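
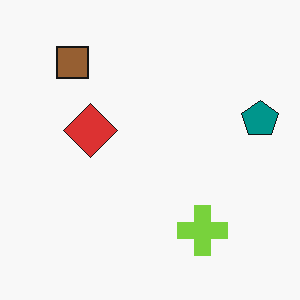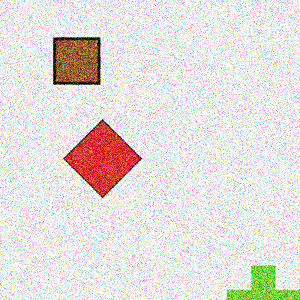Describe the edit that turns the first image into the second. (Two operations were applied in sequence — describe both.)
The image was cropped to a modestly smaller region and rescaled, then degraded with a thick layer of grain.

The visible shapes are larger and the field of view is narrower; shapes near the original edges may be partly or wholly outside the frame — a crop-and-rescale. Random speckle covers the whole image, including the flat background.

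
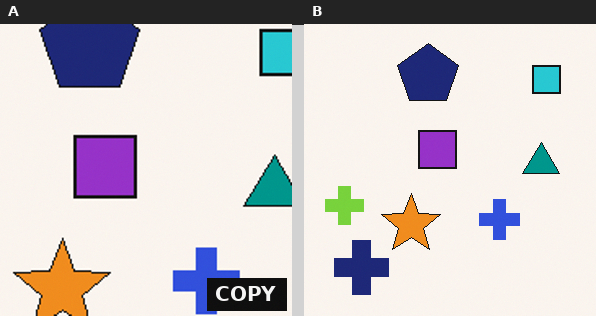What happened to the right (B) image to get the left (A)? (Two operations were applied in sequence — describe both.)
It was cropped tightly and scaled back up, then watermarked with the text "COPY" in the lower-right corner.

The visible shapes are larger and the field of view is narrower; shapes near the original edges may be partly or wholly outside the frame — a crop-and-rescale. A dark label reading "COPY" appears in the lower-right corner.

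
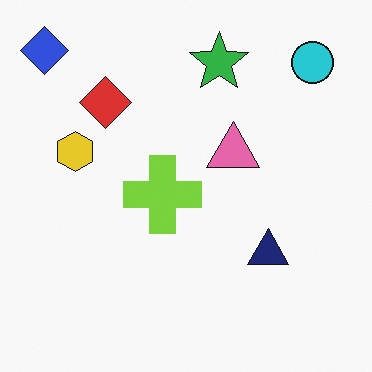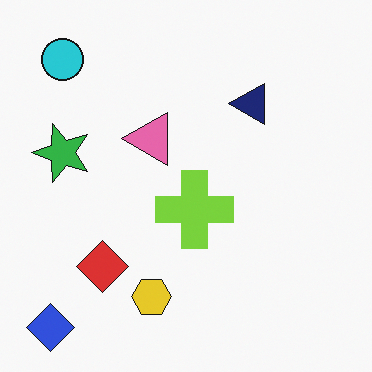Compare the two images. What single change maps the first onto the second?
It was rotated 90° counter-clockwise.

The blue diamond sits in the top-left of the first image and the bottom-left of the second — consistent with a whole-image 90° counter-clockwise rotation.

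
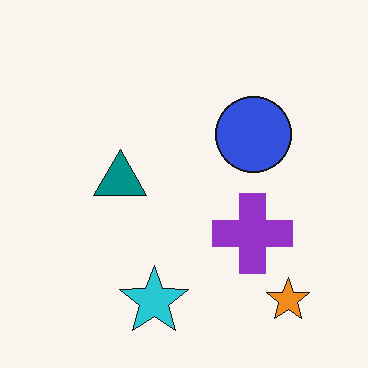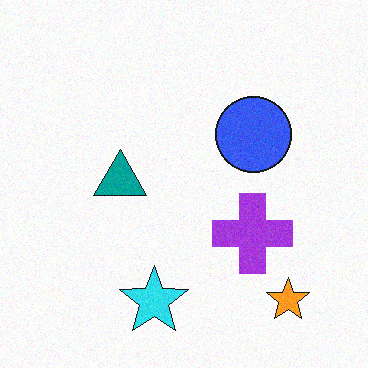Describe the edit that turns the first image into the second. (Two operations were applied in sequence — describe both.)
The second image is the first slightly brightened, then degraded with a light layer of grain.

Every pixel — background and shapes alike — is uniformly brightened. Random speckle covers the whole image, including the flat background.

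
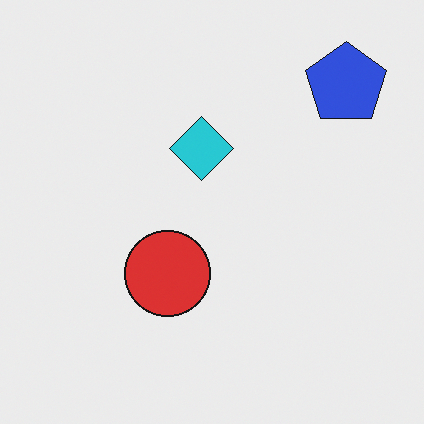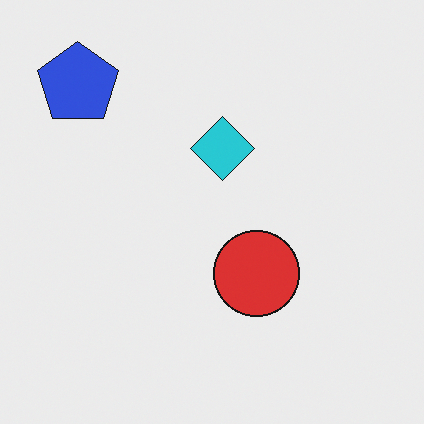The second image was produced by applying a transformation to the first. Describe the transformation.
The transformation is: flipped horizontally (left ↔ right).

The blue pentagon is in the top-right of the first image and the top-left of the second — shapes on opposite sides of the vertical midline have swapped in a mirror flip.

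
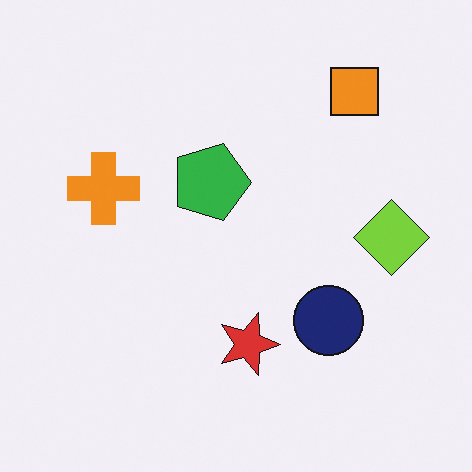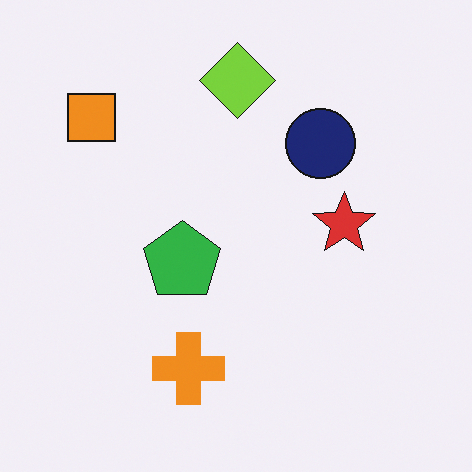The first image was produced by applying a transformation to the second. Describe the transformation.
It was rotated 90° clockwise.

The orange square sits in the top-left of the second image and the top-right of the first — consistent with a whole-image 90° clockwise rotation.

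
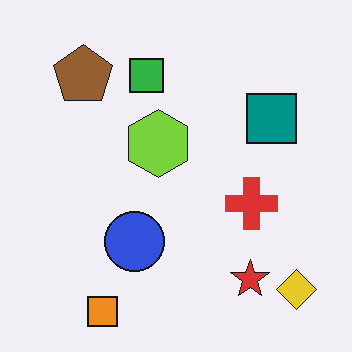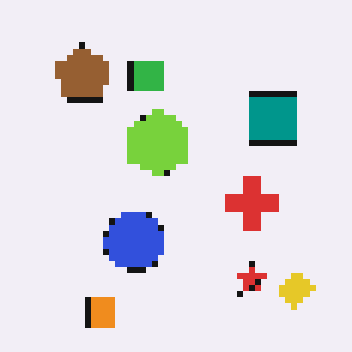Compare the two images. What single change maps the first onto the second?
The image was moderately pixelated.

Shapes are reduced to large square blocks; fine edges and outlines are lost — a downscale-then-upscale (mosaic) effect.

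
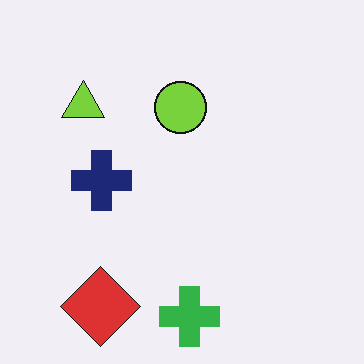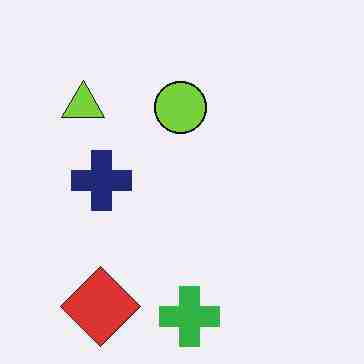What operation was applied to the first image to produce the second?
It was degraded with heavy JPEG compression.

Blocky 8×8 compression artifacts appear around shape edges and the flat background shows ringing — characteristic JPEG degradation.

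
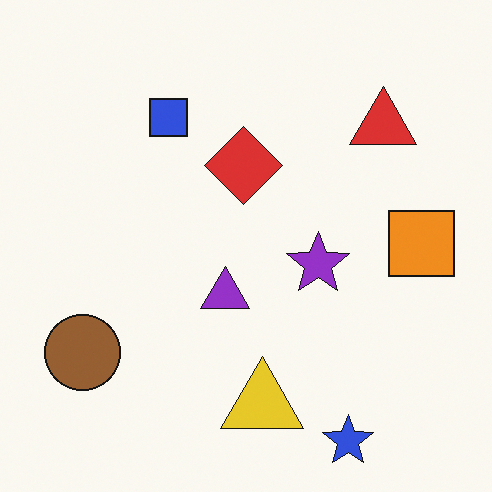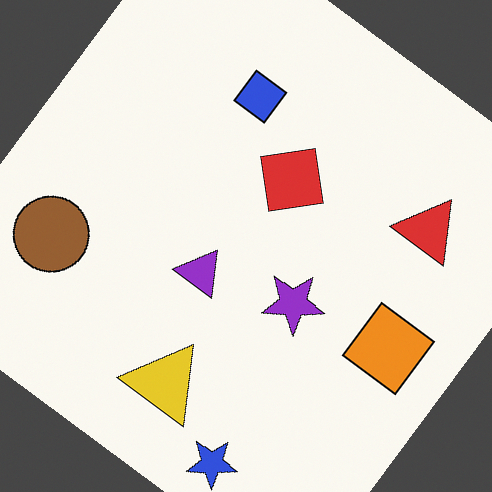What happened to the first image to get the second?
The image was rotated clockwise by a large amount — several tens of degrees.

Every shape is tilted by the same angle and the image corners show triangular fill wedges — a whole-image rotation by a non-right angle.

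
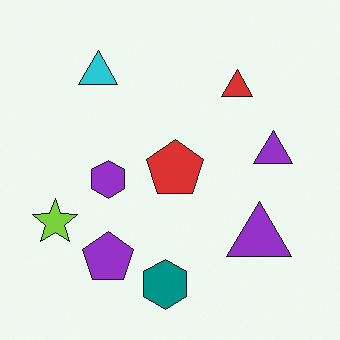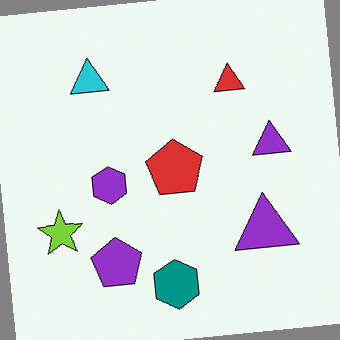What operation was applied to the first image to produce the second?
It was rotated counter-clockwise by a few degrees.

Every shape is tilted by the same angle and the image corners show triangular fill wedges — a whole-image rotation by a non-right angle.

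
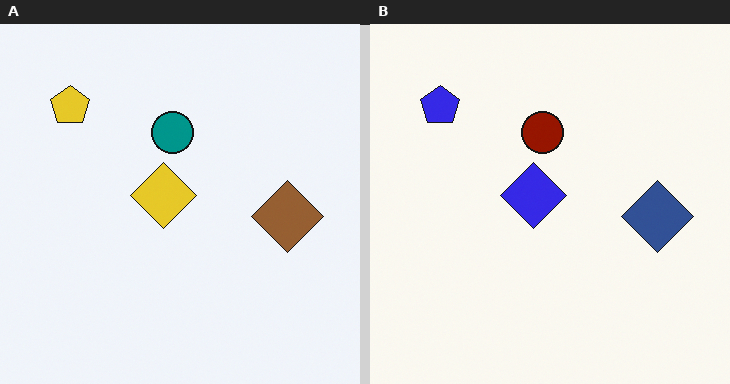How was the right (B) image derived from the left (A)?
The transformation is: hue-shifted through roughly half the color wheel.

Every shape's color has rotated by the same amount around the hue wheel — a uniform hue shift.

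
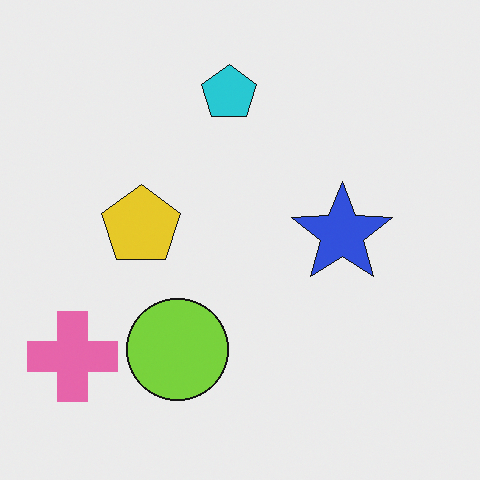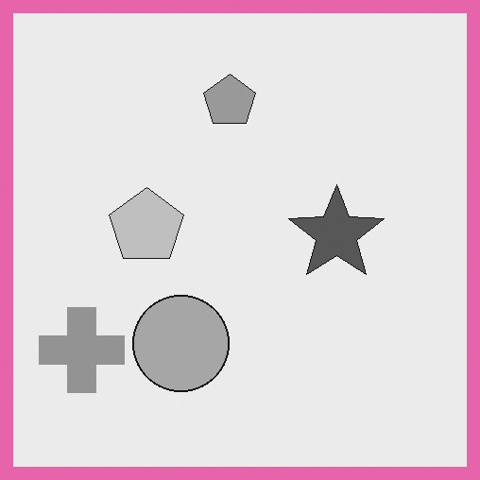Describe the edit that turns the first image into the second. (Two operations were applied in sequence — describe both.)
It was converted to grayscale, then framed with a pink border.

All color is removed — every shape is now a shade of grey. A solid pink frame runs around the edge of the second image, with the content slightly shrunk inside it.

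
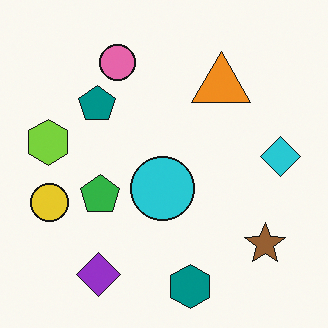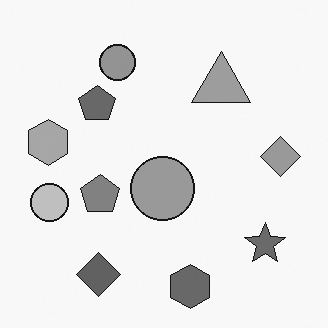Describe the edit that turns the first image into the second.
This is the original image converted to grayscale.

All color is removed — every shape is now a shade of grey.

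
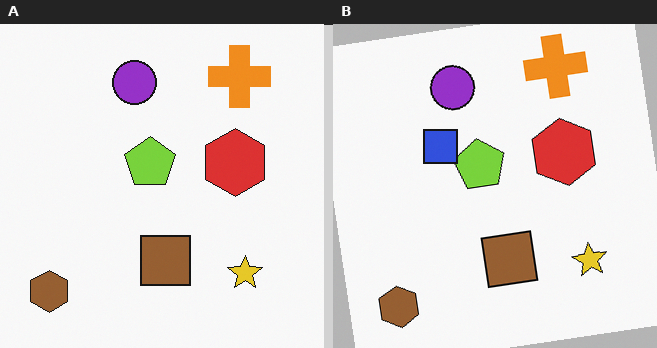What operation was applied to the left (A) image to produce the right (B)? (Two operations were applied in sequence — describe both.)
The right (B) image is the left (A) rotated counter-clockwise by a few degrees, then overlaid with an additional blue square.

Every shape is tilted by the same angle and the image corners show triangular fill wedges — a whole-image rotation by a non-right angle. A blue square appears in the right (B) image that is absent from the left (A).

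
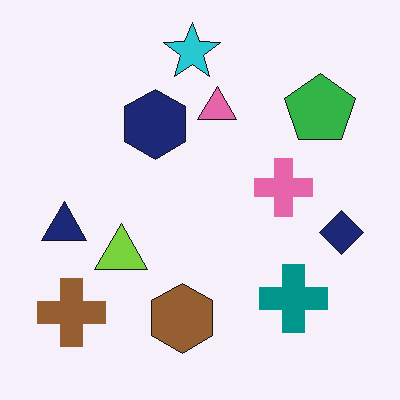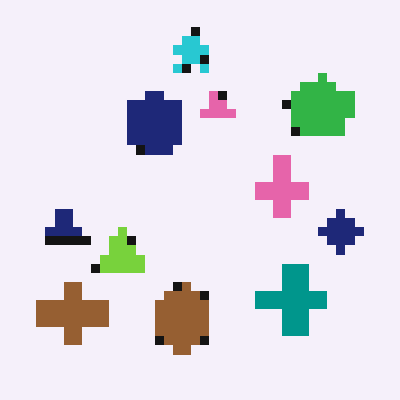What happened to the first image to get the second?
It was coarsely pixelated.

Shapes are reduced to large square blocks; fine edges and outlines are lost — a downscale-then-upscale (mosaic) effect.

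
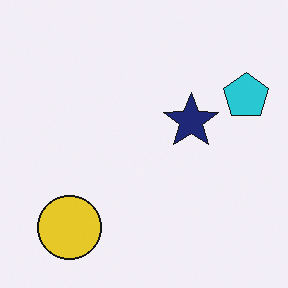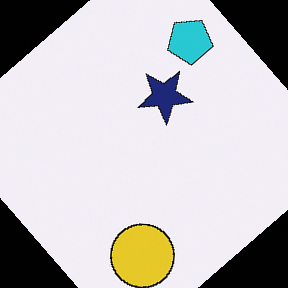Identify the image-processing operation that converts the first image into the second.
It was rotated counter-clockwise by a large amount — several tens of degrees.

Every shape is tilted by the same angle and the image corners show triangular fill wedges — a whole-image rotation by a non-right angle.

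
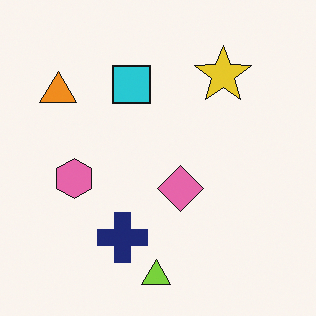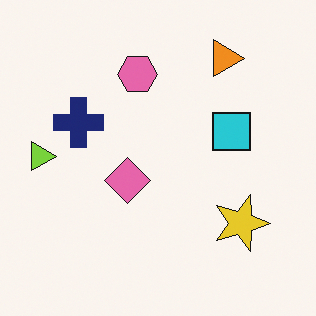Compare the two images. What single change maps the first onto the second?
The image was rotated 90° clockwise.

The orange triangle sits in the top-left of the first image and the top-right of the second — consistent with a whole-image 90° clockwise rotation.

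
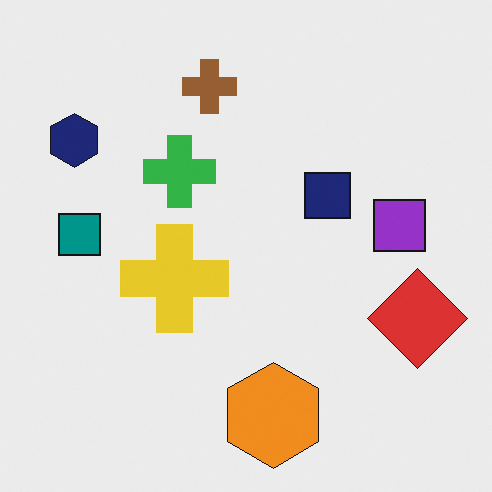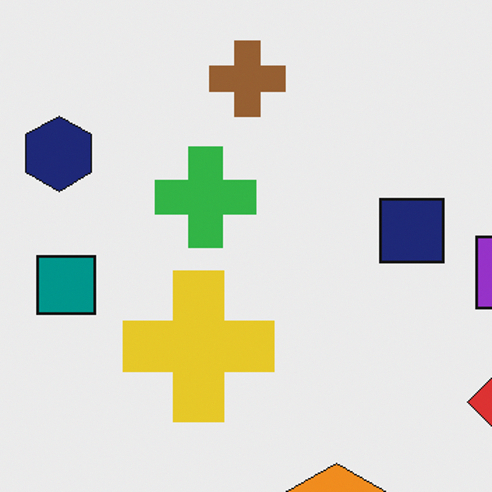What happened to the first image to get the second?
Cropped to a modestly smaller region and rescaled.

The visible shapes are larger and the field of view is narrower; shapes near the original edges may be partly or wholly outside the frame — a crop-and-rescale.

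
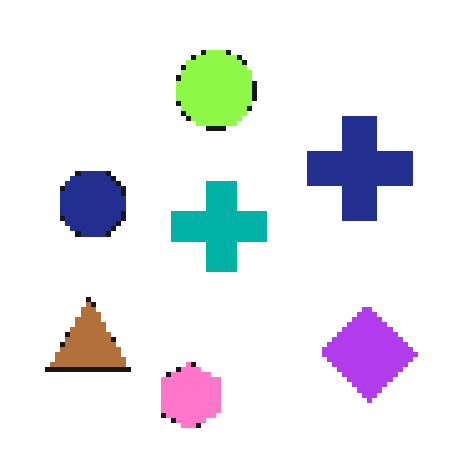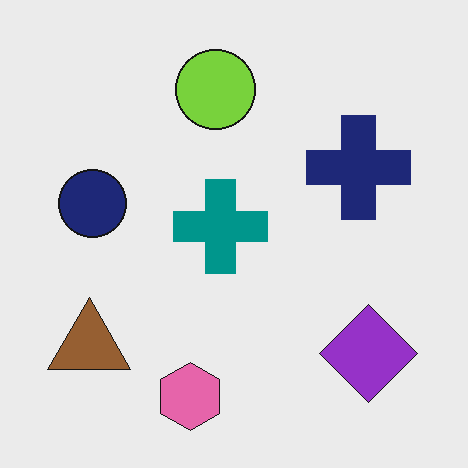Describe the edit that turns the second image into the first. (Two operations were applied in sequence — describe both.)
It was mildly pixelated, then brightened a little.

Shapes are reduced to large square blocks; fine edges and outlines are lost — a downscale-then-upscale (mosaic) effect. Every pixel — background and shapes alike — is uniformly brightened.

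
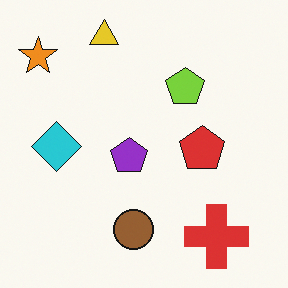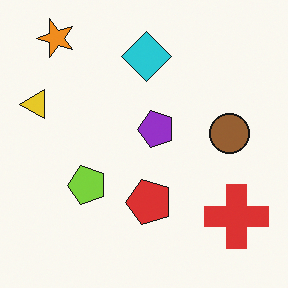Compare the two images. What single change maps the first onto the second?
The transformation is: transposed (reflected across the top-left ↔ bottom-right diagonal).

Shapes have swapped their row and column positions — what was in the top-right is now in the bottom-left — a diagonal reflection.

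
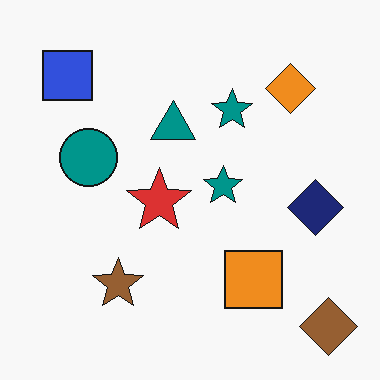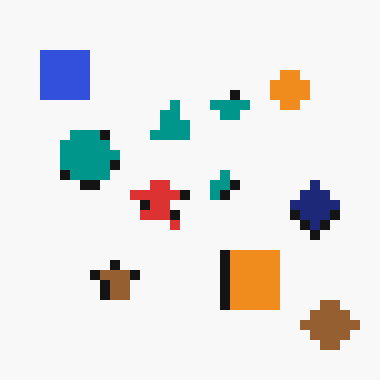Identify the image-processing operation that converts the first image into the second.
The transformation is: coarsely pixelated.

Shapes are reduced to large square blocks; fine edges and outlines are lost — a downscale-then-upscale (mosaic) effect.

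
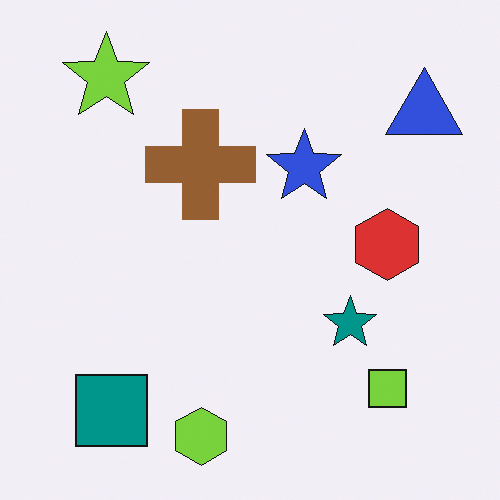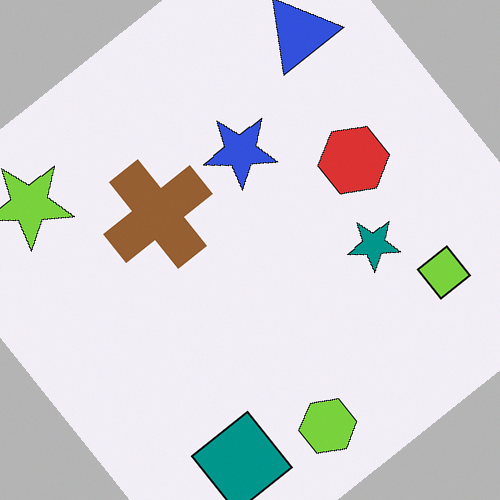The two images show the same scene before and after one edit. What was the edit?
This is the original image rotated counter-clockwise by a large amount — several tens of degrees.

Every shape is tilted by the same angle and the image corners show triangular fill wedges — a whole-image rotation by a non-right angle.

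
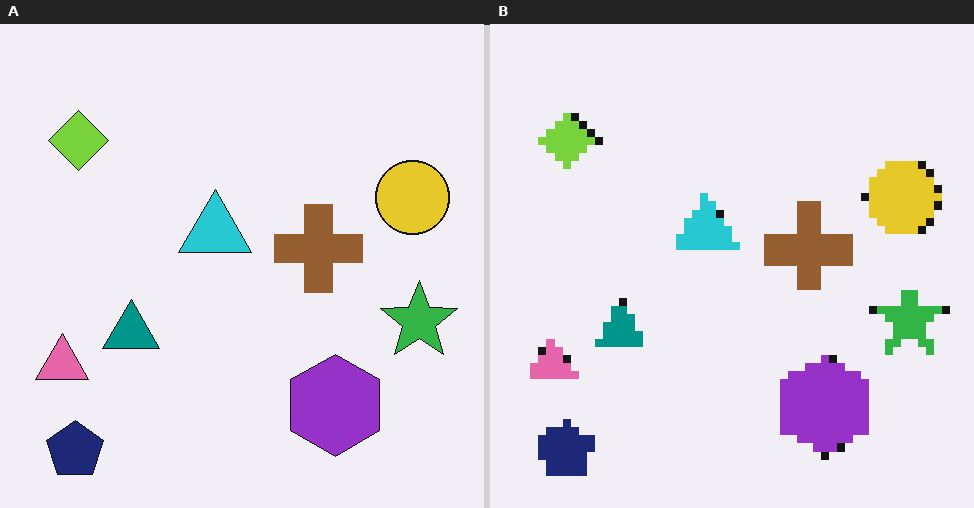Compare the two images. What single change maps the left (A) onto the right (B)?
The image was moderately pixelated.

Shapes are reduced to large square blocks; fine edges and outlines are lost — a downscale-then-upscale (mosaic) effect.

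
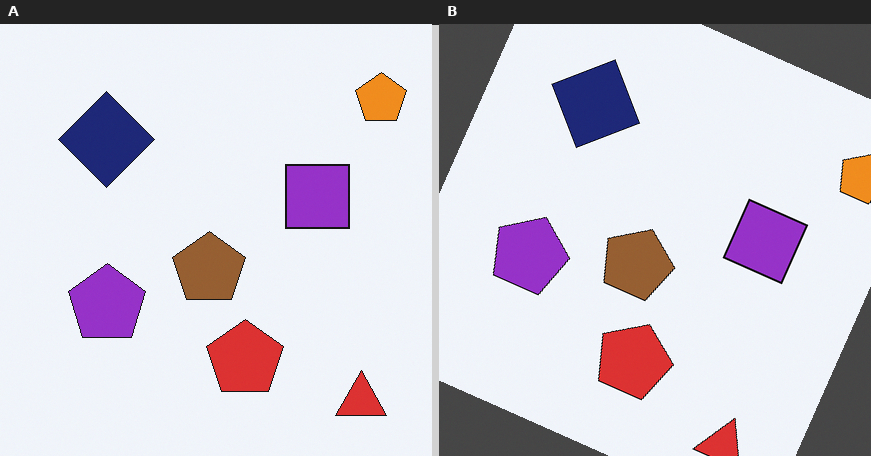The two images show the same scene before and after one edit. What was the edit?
The right (B) image is the left (A) rotated clockwise by a moderate amount.

Every shape is tilted by the same angle and the image corners show triangular fill wedges — a whole-image rotation by a non-right angle.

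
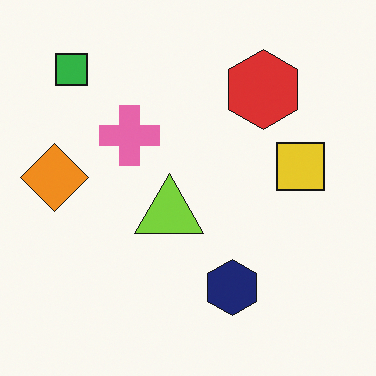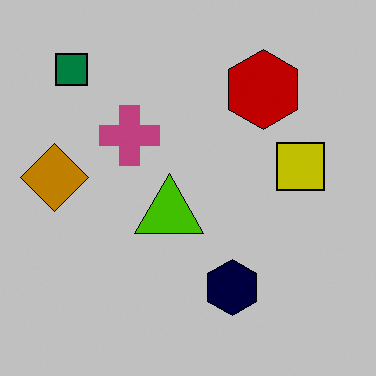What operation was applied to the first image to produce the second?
This is the original image heavily posterized to just a handful of flat colors.

Each flat color has snapped to a coarser quantized level — most visibly, the near-white background has dropped to a flat grey.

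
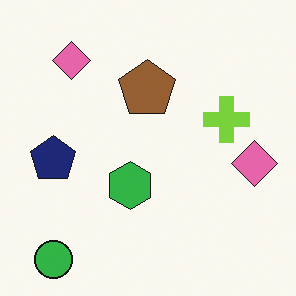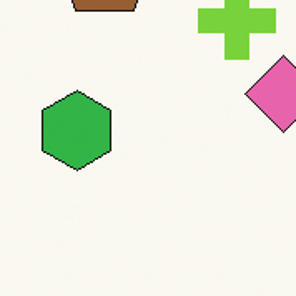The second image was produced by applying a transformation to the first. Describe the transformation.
The transformation is: cropped tightly and scaled back up.

The visible shapes are larger and the field of view is narrower; shapes near the original edges may be partly or wholly outside the frame — a crop-and-rescale.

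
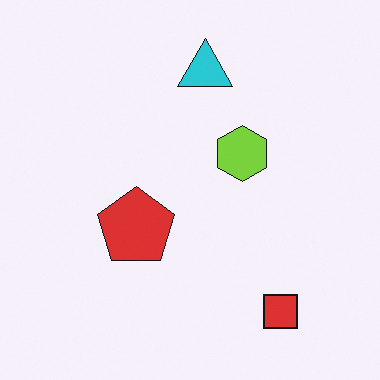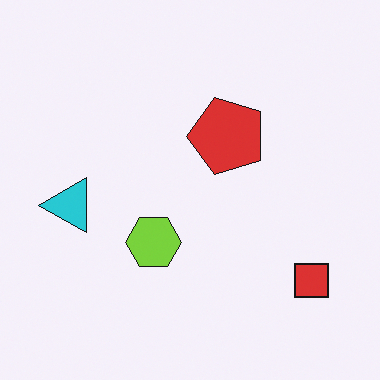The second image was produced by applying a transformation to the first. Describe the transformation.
It was transposed (reflected across the top-left ↔ bottom-right diagonal).

Shapes have swapped their row and column positions — what was in the top-right is now in the bottom-left — a diagonal reflection.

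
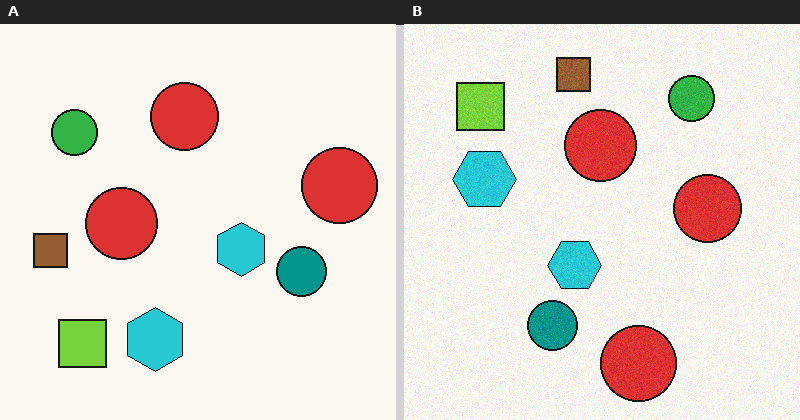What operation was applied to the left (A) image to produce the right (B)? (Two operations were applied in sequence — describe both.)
The right (B) image is the left (A) rotated 90° clockwise, then degraded with subtle gaussian noise.

The lime square sits in the bottom-left of the left (A) image and the top-left of the right (B) — consistent with a whole-image 90° clockwise rotation. Random speckle covers the whole image, including the flat background.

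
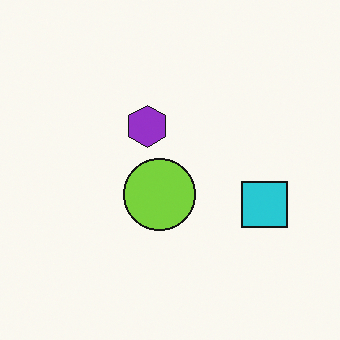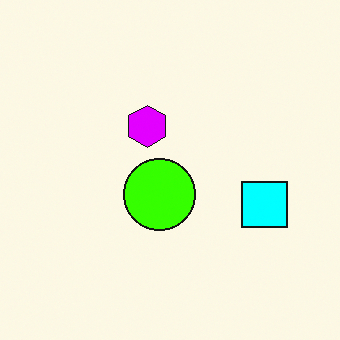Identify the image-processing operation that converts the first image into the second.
It was heavily oversaturated.

All colors are more vivid — a global saturation change.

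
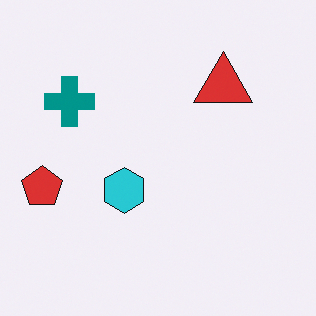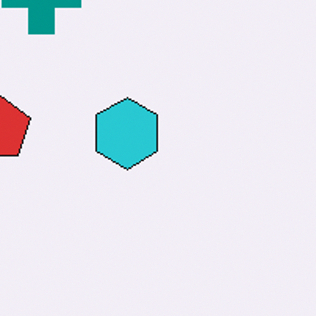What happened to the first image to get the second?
It was cropped to a modestly smaller region and rescaled.

The visible shapes are larger and the field of view is narrower; shapes near the original edges may be partly or wholly outside the frame — a crop-and-rescale.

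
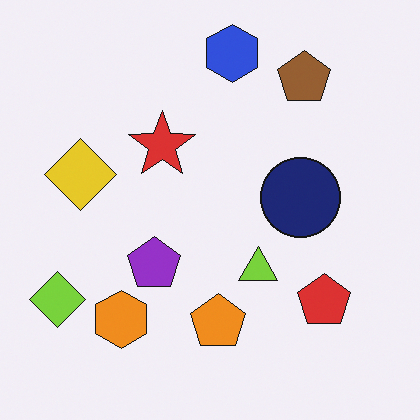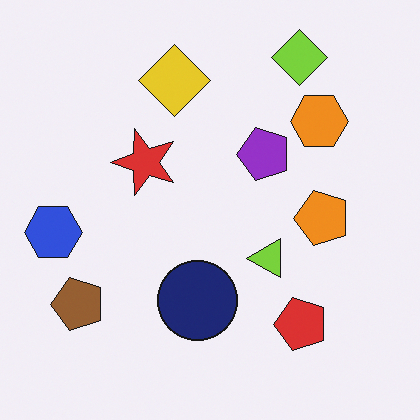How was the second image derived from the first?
It was transposed (reflected across the top-left ↔ bottom-right diagonal).

Shapes have swapped their row and column positions — what was in the top-right is now in the bottom-left — a diagonal reflection.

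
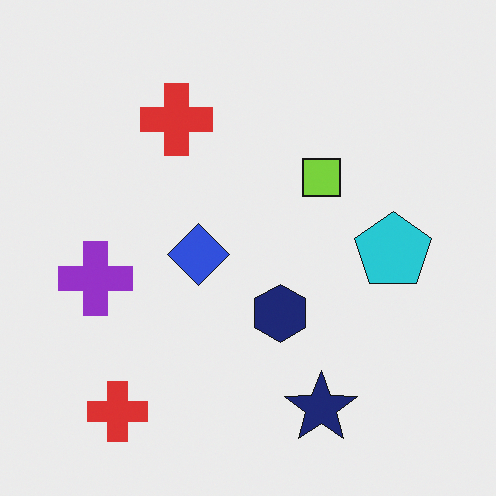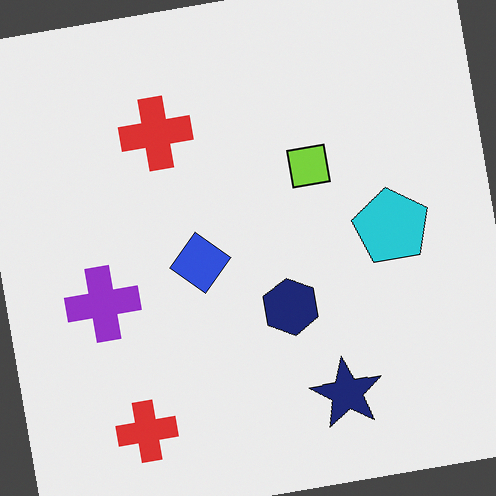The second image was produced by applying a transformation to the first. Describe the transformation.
Rotated counter-clockwise by a slight angle.

Every shape is tilted by the same angle and the image corners show triangular fill wedges — a whole-image rotation by a non-right angle.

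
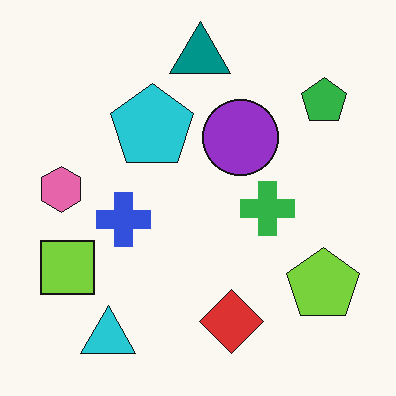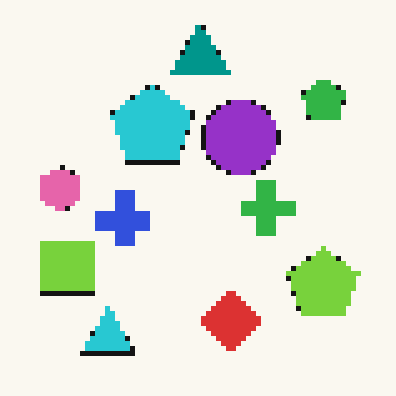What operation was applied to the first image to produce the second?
The image was mildly pixelated.

Shapes are reduced to large square blocks; fine edges and outlines are lost — a downscale-then-upscale (mosaic) effect.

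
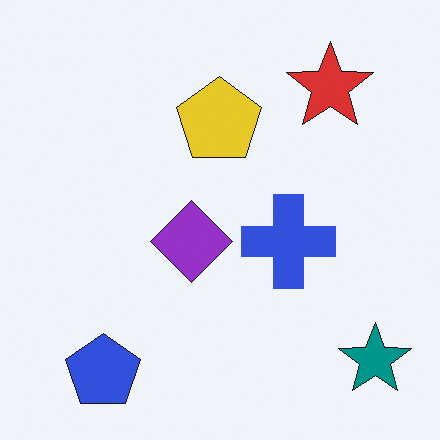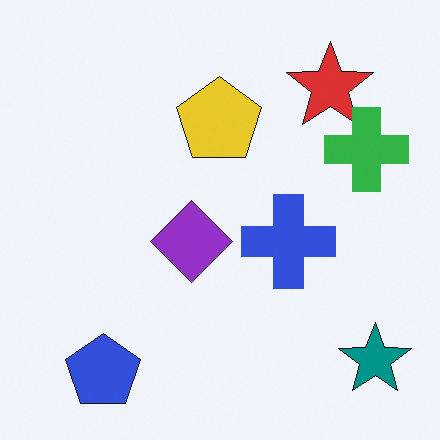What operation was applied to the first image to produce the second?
The image was overlaid with an additional green cross.

A green cross appears in the second image that is absent from the first.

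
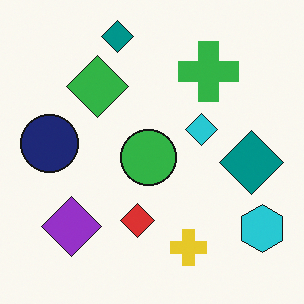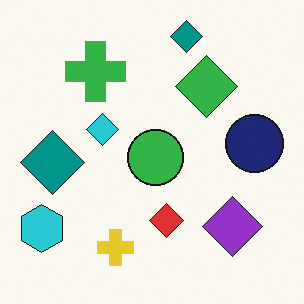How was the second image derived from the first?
This is the original image flipped horizontally (left ↔ right).

The cyan hexagon is in the bottom-right of the first image and the bottom-left of the second — shapes on opposite sides of the vertical midline have swapped in a mirror flip.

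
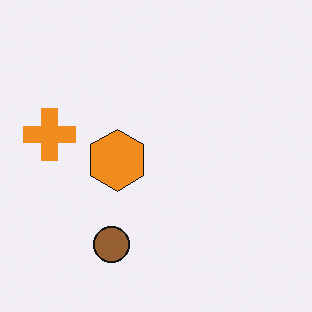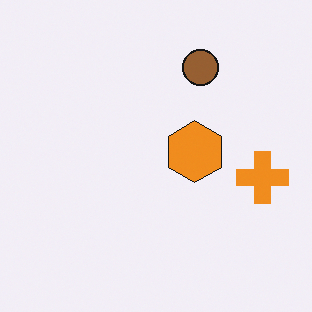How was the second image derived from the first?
Rotated 180°.

The orange cross sits in the left of the first image and the right of the second — consistent with a whole-image 180° rotation.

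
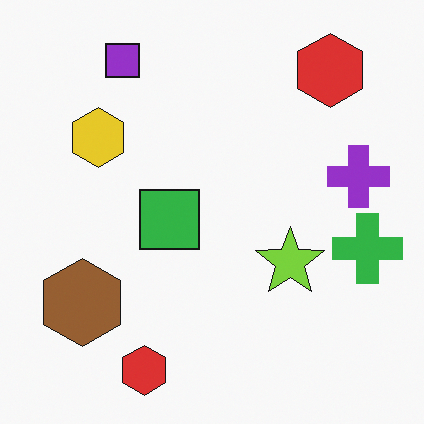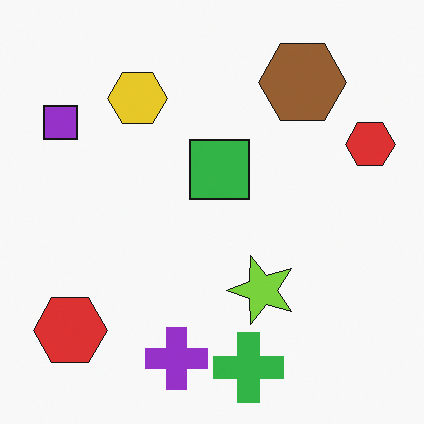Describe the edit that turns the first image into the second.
Transposed (reflected across the top-left ↔ bottom-right diagonal).

Shapes have swapped their row and column positions — what was in the top-right is now in the bottom-left — a diagonal reflection.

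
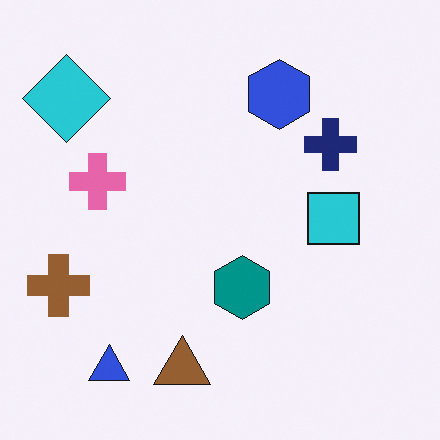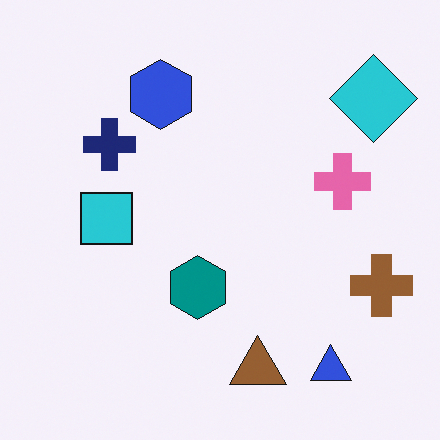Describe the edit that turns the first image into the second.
The transformation is: flipped horizontally (left ↔ right).

The brown cross is in the left of the first image and the right of the second — shapes on opposite sides of the vertical midline have swapped in a mirror flip.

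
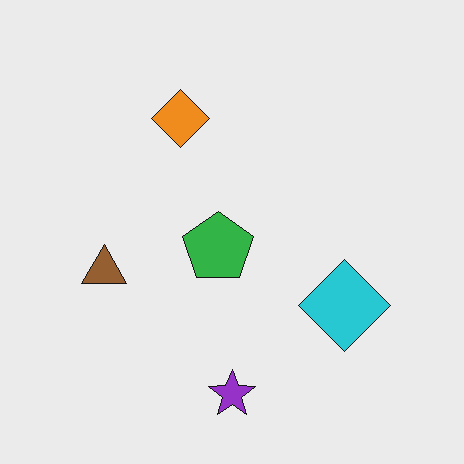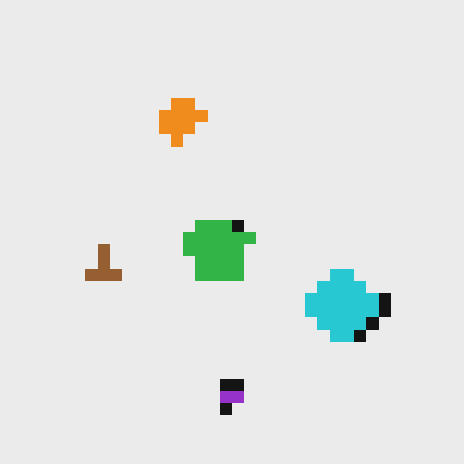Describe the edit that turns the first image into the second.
This is the original image coarsely pixelated.

Shapes are reduced to large square blocks; fine edges and outlines are lost — a downscale-then-upscale (mosaic) effect.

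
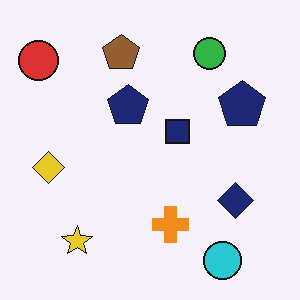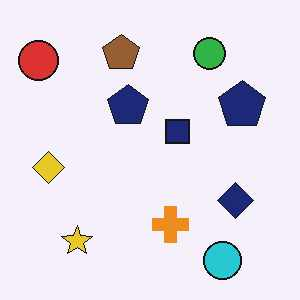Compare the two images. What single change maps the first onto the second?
This is the original image given moderate JPEG compression.

Blocky 8×8 compression artifacts appear around shape edges and the flat background shows ringing — characteristic JPEG degradation.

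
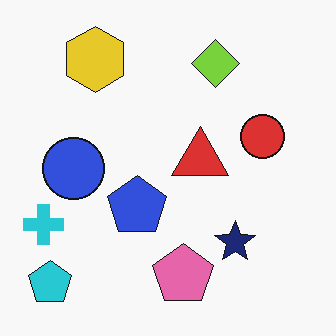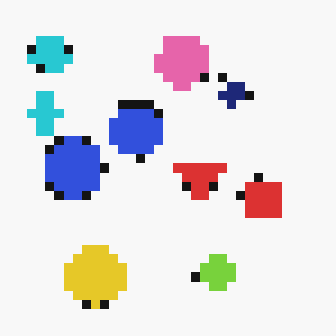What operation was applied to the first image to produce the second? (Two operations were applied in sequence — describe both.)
The image was flipped vertically (top ↔ bottom), then heavily pixelated into large blocks.

The cyan pentagon is in the bottom-left of the first image and the top-left of the second — shapes on opposite sides of the horizontal midline have swapped in a mirror flip. Shapes are reduced to large square blocks; fine edges and outlines are lost — a downscale-then-upscale (mosaic) effect.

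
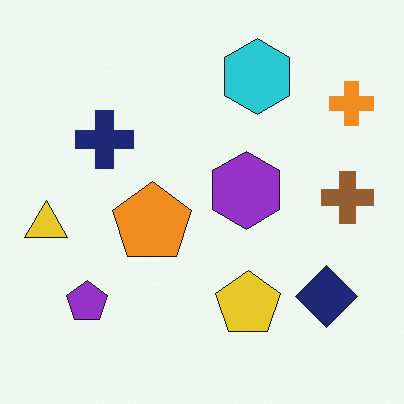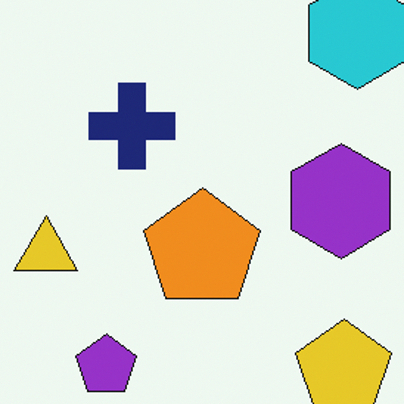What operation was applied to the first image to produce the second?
Cropped slightly and scaled back up.

The visible shapes are larger and the field of view is narrower; shapes near the original edges may be partly or wholly outside the frame — a crop-and-rescale.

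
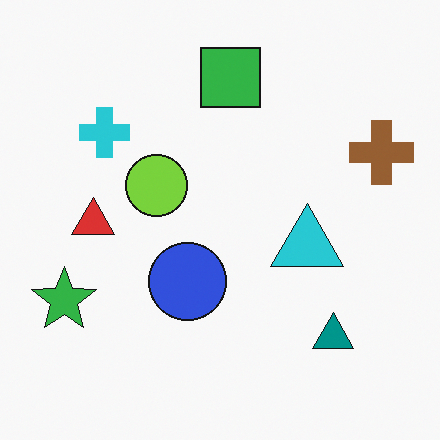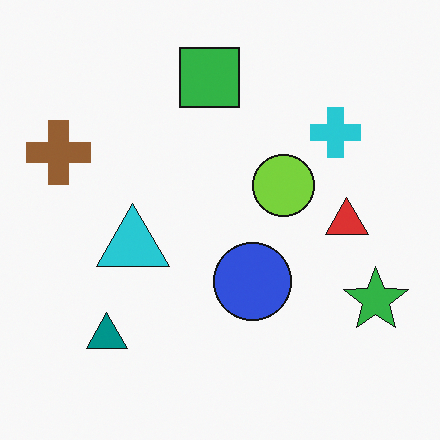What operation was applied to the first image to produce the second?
The second image is the first flipped horizontally (left ↔ right).

The brown cross is in the right of the first image and the left of the second — shapes on opposite sides of the vertical midline have swapped in a mirror flip.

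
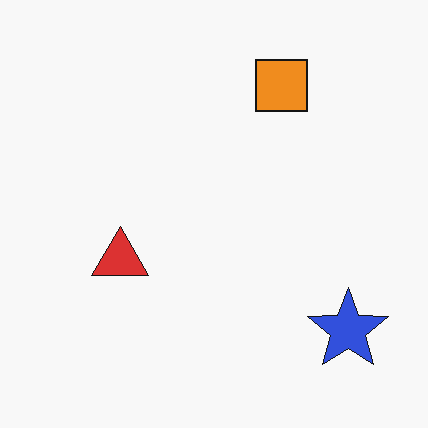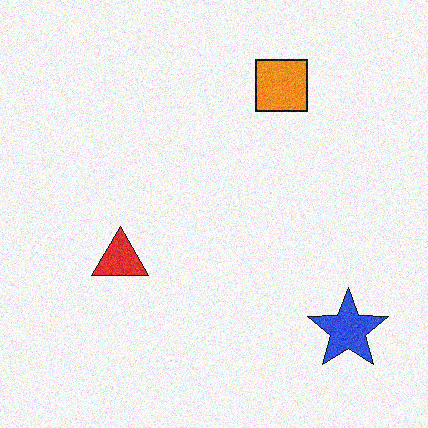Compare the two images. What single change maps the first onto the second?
This is the original image degraded with moderate additive noise.

Random speckle covers the whole image, including the flat background.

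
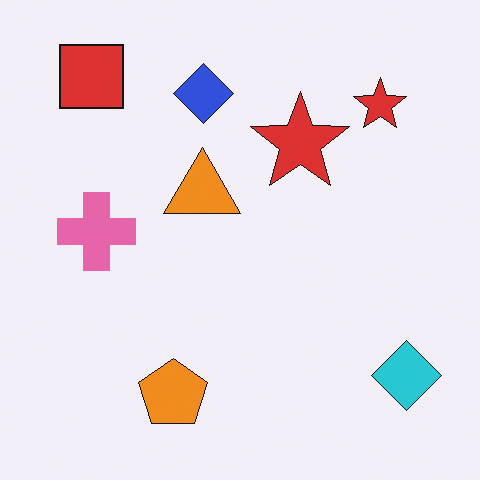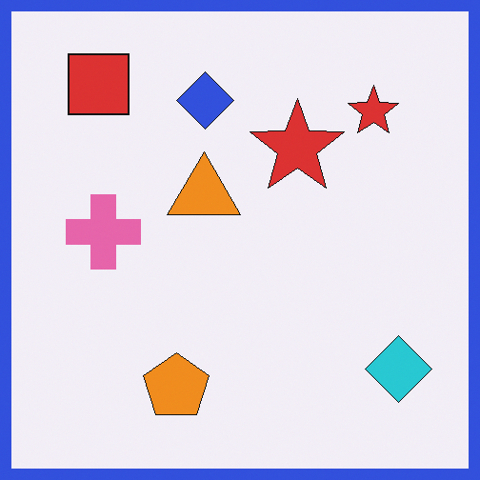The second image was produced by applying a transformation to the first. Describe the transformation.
The transformation is: framed with a blue border.

A solid blue frame runs around the edge of the second image, with the content slightly shrunk inside it.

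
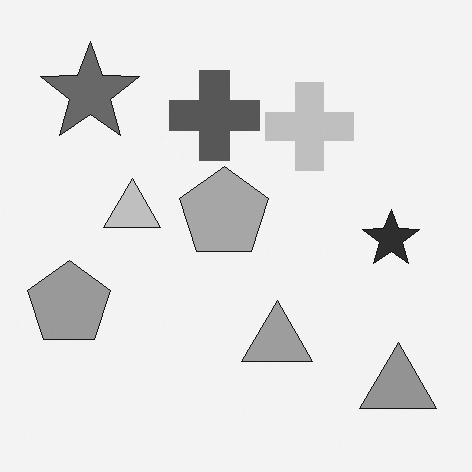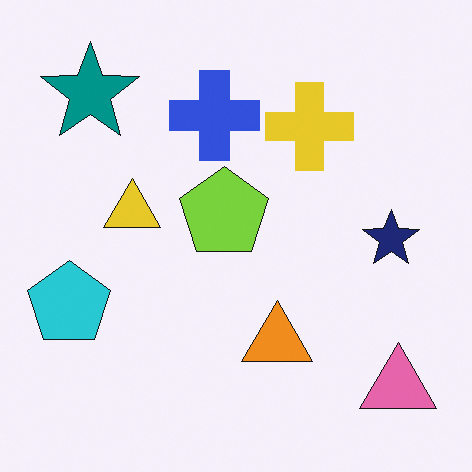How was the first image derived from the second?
The first image is the second converted to grayscale.

All color is removed — every shape is now a shade of grey.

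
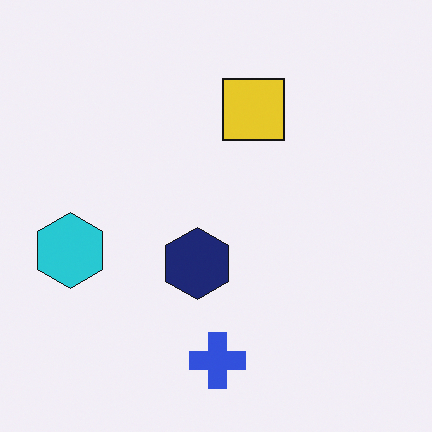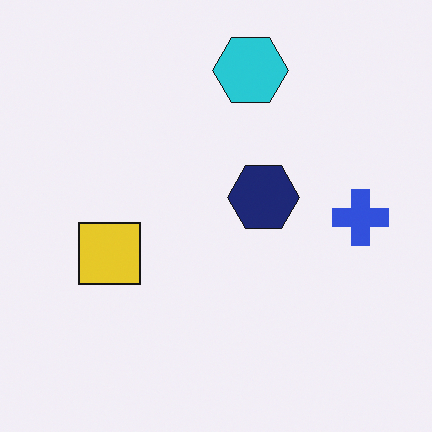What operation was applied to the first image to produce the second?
Transposed (reflected across the top-left ↔ bottom-right diagonal).

Shapes have swapped their row and column positions — what was in the top-right is now in the bottom-left — a diagonal reflection.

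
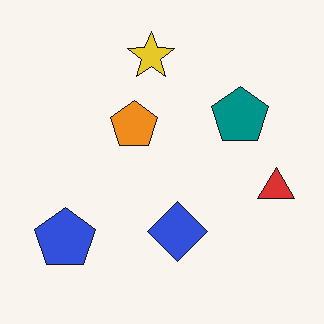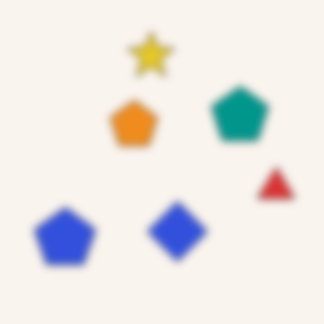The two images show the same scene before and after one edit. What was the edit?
The image was moderately blurred.

Shape edges and outlines are uniformly softened across the whole image.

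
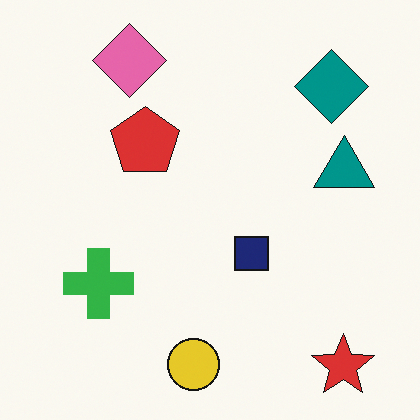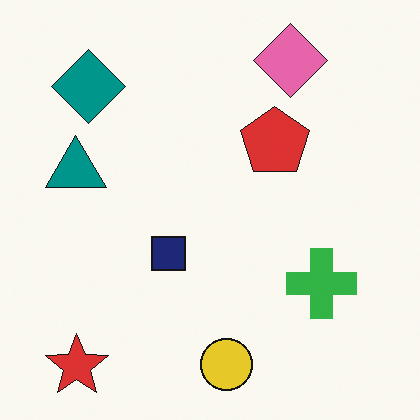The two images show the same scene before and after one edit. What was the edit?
The image was flipped horizontally (left ↔ right).

The teal triangle is in the right of the first image and the left of the second — shapes on opposite sides of the vertical midline have swapped in a mirror flip.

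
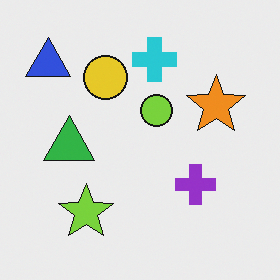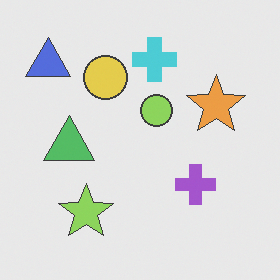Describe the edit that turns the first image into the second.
Given slightly reduced contrast.

Tones are pushed toward mid-grey across the whole image — a global contrast change.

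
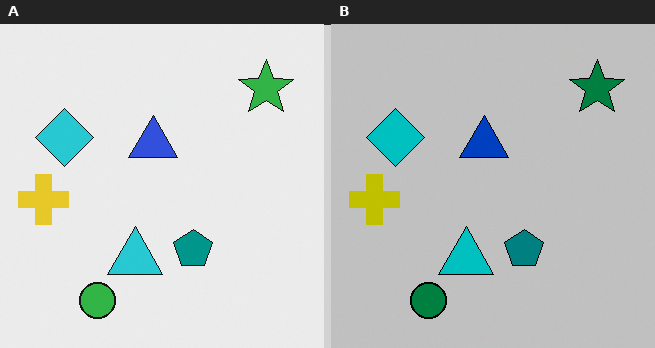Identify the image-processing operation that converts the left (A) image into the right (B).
This is the original image aggressively posterized.

Each flat color has snapped to a coarser quantized level — most visibly, the near-white background has dropped to a flat grey.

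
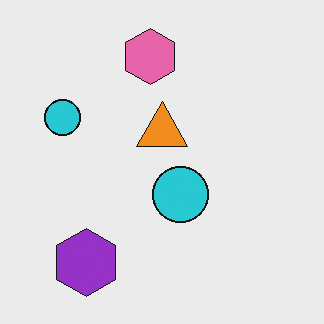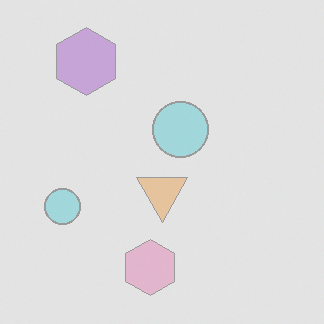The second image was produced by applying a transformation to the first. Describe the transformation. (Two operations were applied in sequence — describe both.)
The image was flipped vertically (top ↔ bottom), then given much lower contrast.

The pink hexagon is in the top of the first image and the bottom of the second — shapes on opposite sides of the horizontal midline have swapped in a mirror flip. Tones are pushed toward mid-grey across the whole image — a global contrast change.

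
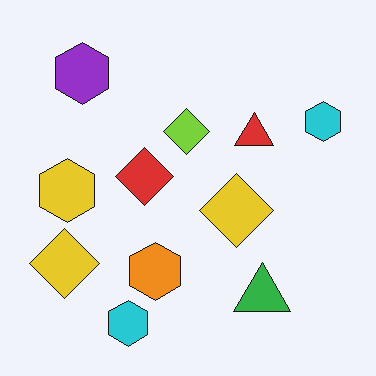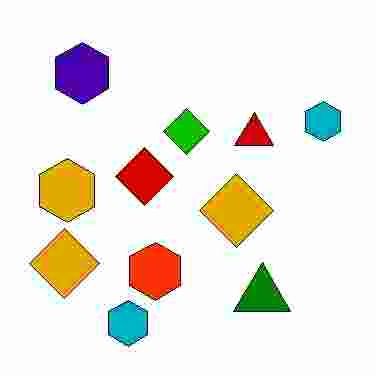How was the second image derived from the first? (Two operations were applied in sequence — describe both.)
Given much higher contrast, then degraded with heavy JPEG compression.

Tones are pushed away from mid-grey across the whole image — a global contrast change. Blocky 8×8 compression artifacts appear around shape edges and the flat background shows ringing — characteristic JPEG degradation.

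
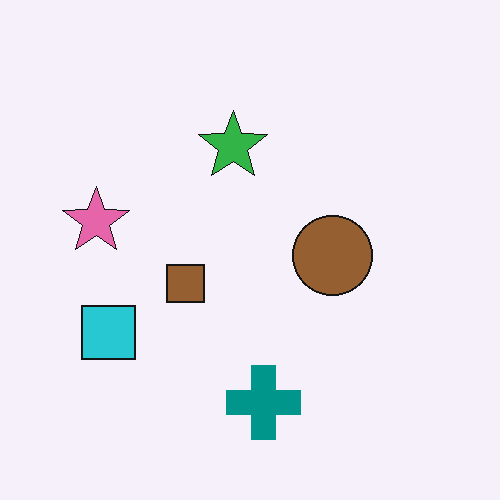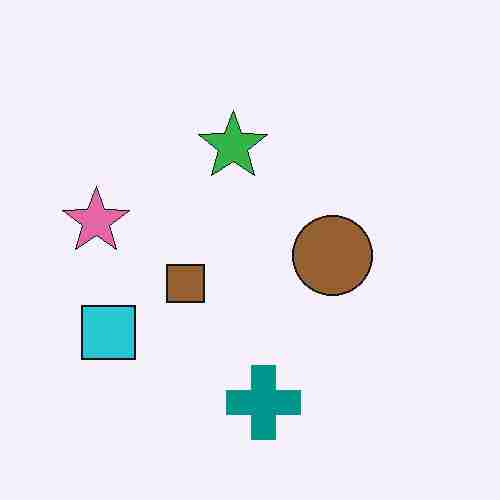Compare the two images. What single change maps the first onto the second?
It was degraded with heavy JPEG compression.

Blocky 8×8 compression artifacts appear around shape edges and the flat background shows ringing — characteristic JPEG degradation.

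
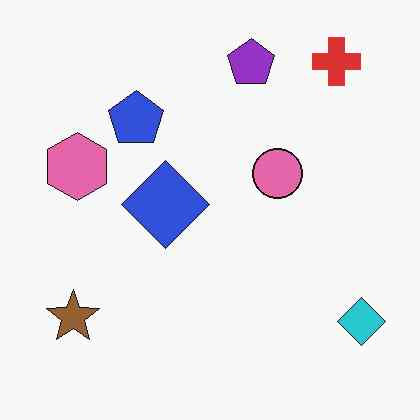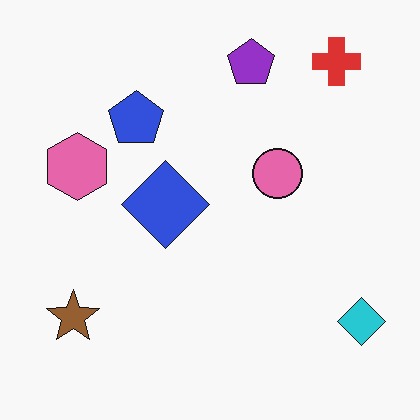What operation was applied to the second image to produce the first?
Given moderate JPEG compression.

Blocky 8×8 compression artifacts appear around shape edges and the flat background shows ringing — characteristic JPEG degradation.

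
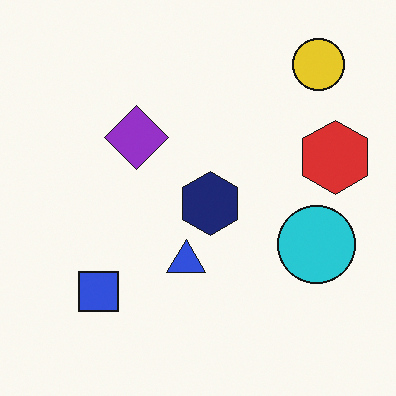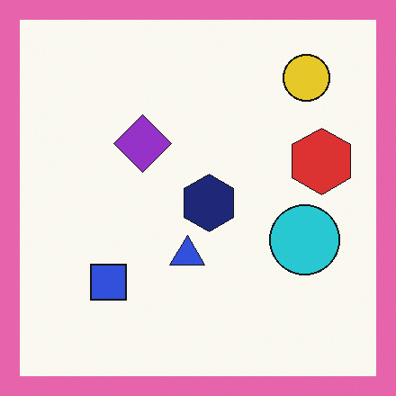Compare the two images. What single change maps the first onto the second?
The second image is the first framed with a pink border.

A solid pink frame runs around the edge of the second image, with the content slightly shrunk inside it.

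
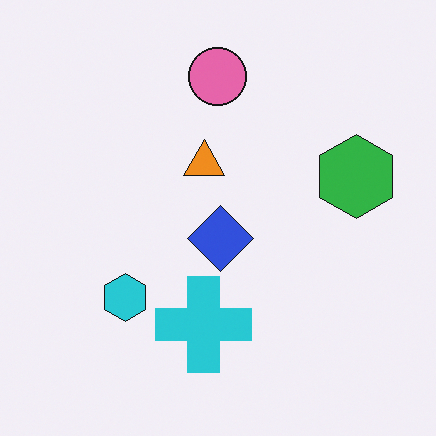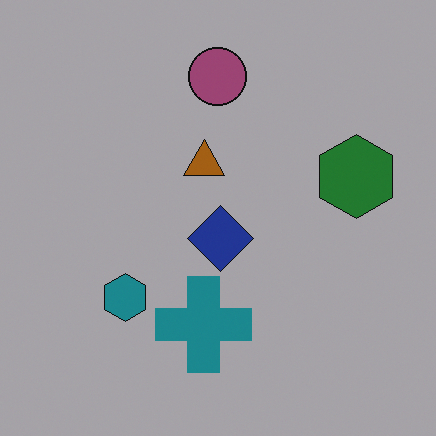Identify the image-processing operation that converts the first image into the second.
The image was darkened a lot.

Every pixel — background and shapes alike — is uniformly darkened.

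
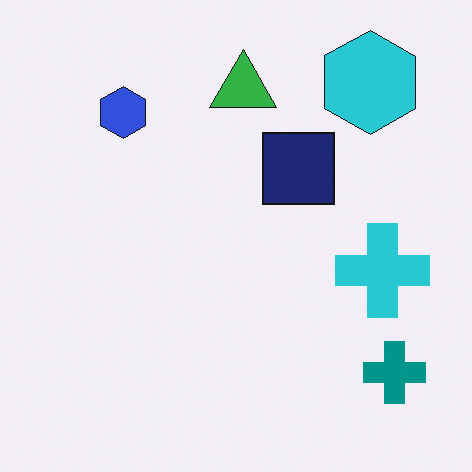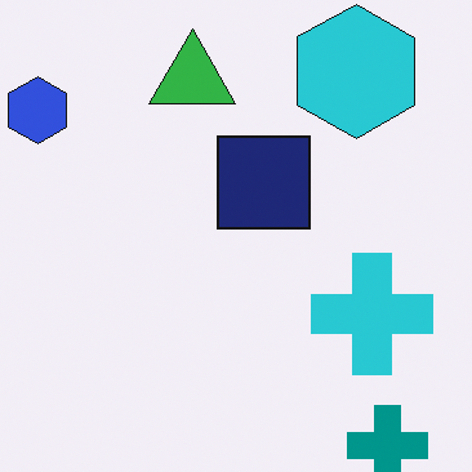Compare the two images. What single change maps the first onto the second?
The image was cropped to a modestly smaller region and rescaled.

The visible shapes are larger and the field of view is narrower; shapes near the original edges may be partly or wholly outside the frame — a crop-and-rescale.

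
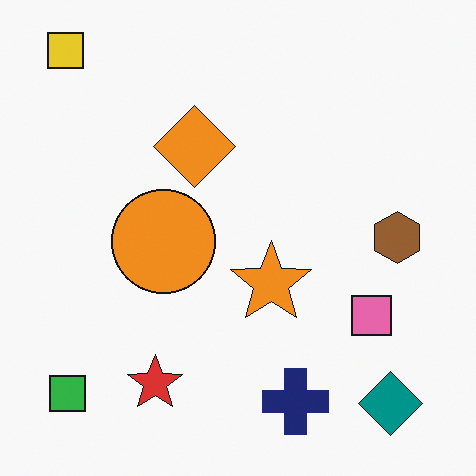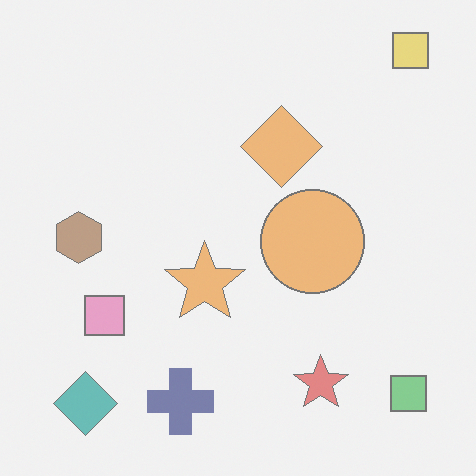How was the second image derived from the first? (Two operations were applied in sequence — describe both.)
This is the original image flipped horizontally (left ↔ right), then washed out (contrast reduced).

The yellow square is in the top-left of the first image and the top-right of the second — shapes on opposite sides of the vertical midline have swapped in a mirror flip. Tones are pushed toward mid-grey across the whole image — a global contrast change.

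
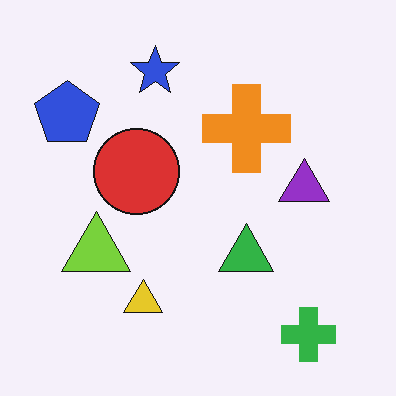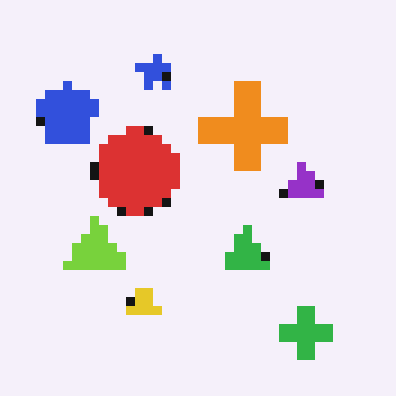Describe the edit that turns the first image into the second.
Coarsely pixelated.

Shapes are reduced to large square blocks; fine edges and outlines are lost — a downscale-then-upscale (mosaic) effect.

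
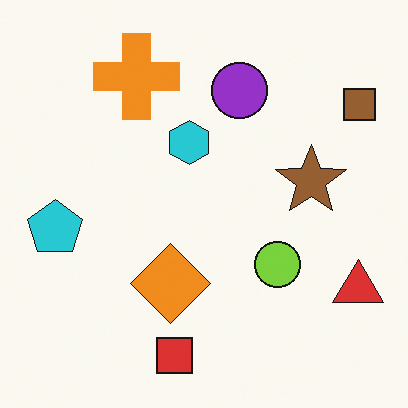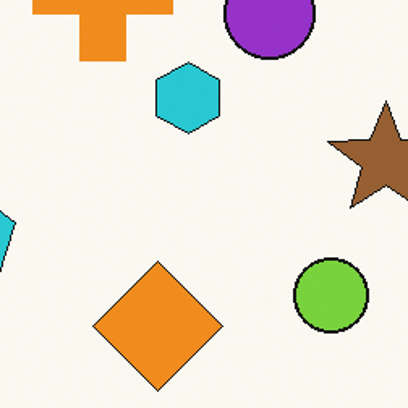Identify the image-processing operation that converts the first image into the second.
It was cropped to a noticeably smaller region and rescaled.

The visible shapes are larger and the field of view is narrower; shapes near the original edges may be partly or wholly outside the frame — a crop-and-rescale.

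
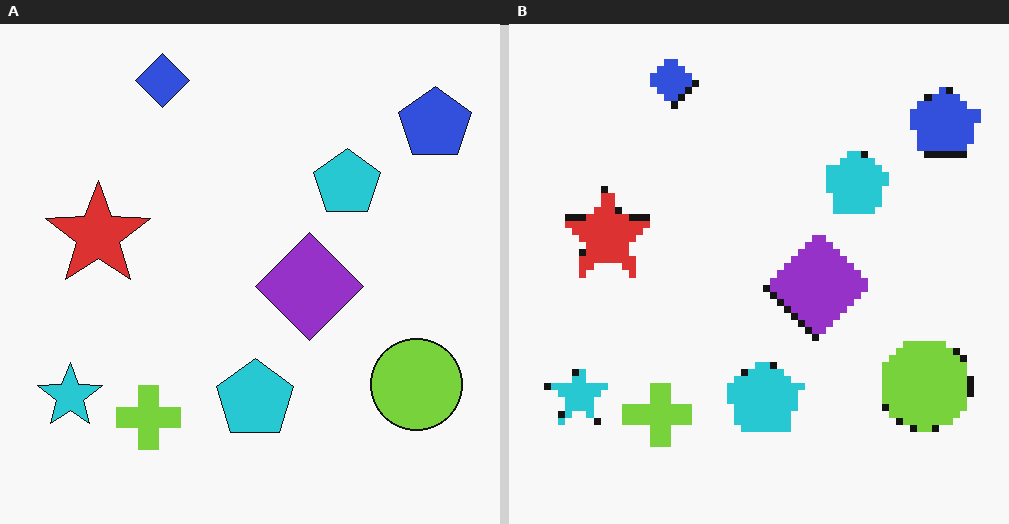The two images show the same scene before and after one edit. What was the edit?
Pixelated into visible square blocks.

Shapes are reduced to large square blocks; fine edges and outlines are lost — a downscale-then-upscale (mosaic) effect.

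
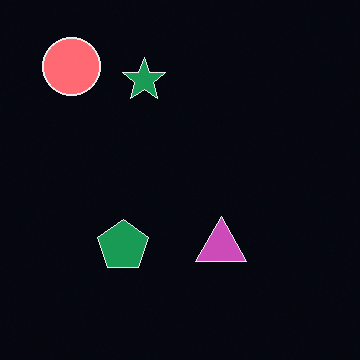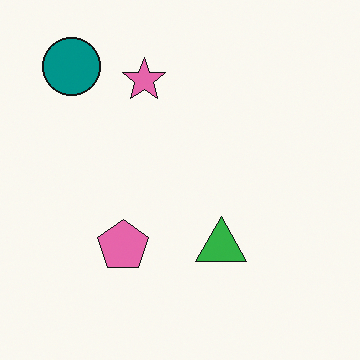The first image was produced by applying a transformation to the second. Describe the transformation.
Color-inverted (negative).

The light background has become dark and every shape's color is its complement — a photographic negative.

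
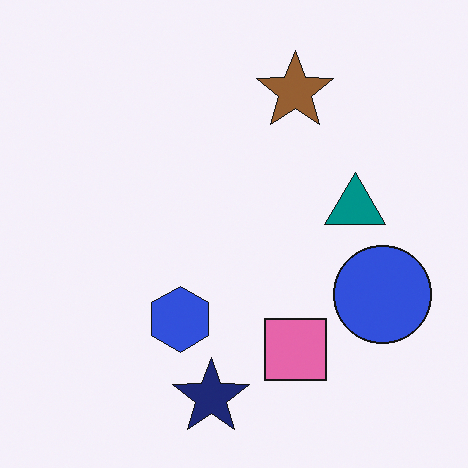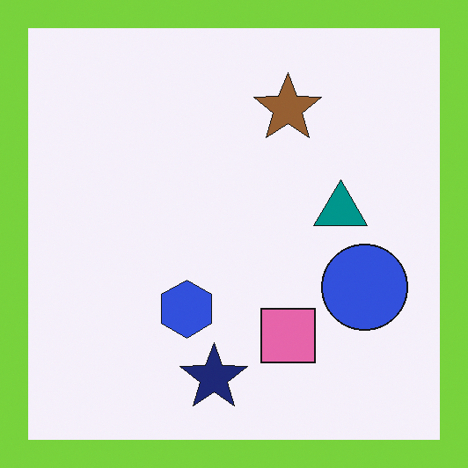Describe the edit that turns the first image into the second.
The transformation is: framed with a lime border.

A solid lime frame runs around the edge of the second image, with the content slightly shrunk inside it.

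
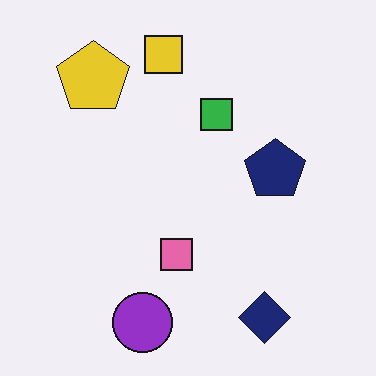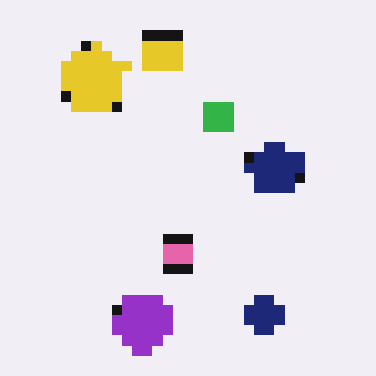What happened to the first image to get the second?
The image was heavily pixelated into large blocks.

Shapes are reduced to large square blocks; fine edges and outlines are lost — a downscale-then-upscale (mosaic) effect.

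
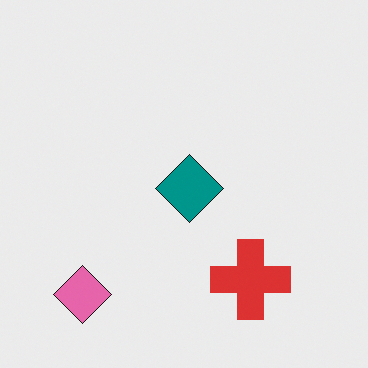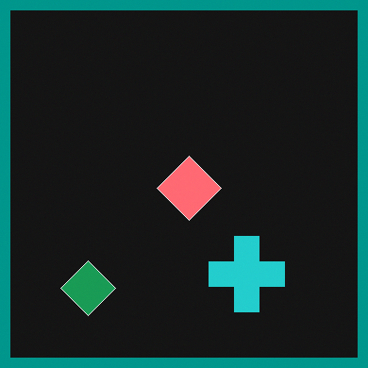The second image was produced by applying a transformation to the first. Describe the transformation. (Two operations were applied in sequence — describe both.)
The transformation is: color-inverted (negative), then framed with a teal border.

The light background has become dark and every shape's color is its complement — a photographic negative. A solid teal frame runs around the edge of the second image, with the content slightly shrunk inside it.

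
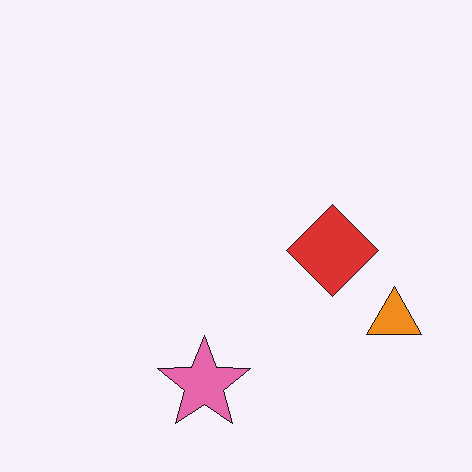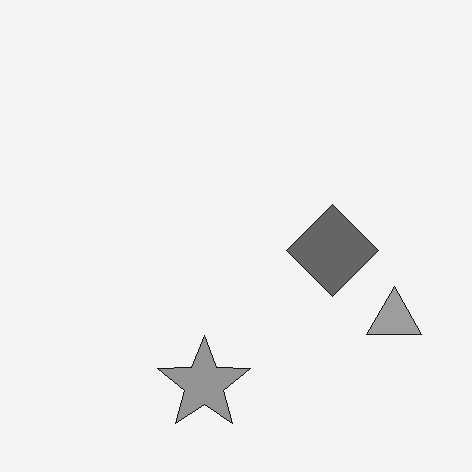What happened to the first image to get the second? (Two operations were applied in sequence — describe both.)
The image was converted to grayscale, then JPEG-compressed with visible artifacts.

All color is removed — every shape is now a shade of grey. Blocky 8×8 compression artifacts appear around shape edges and the flat background shows ringing — characteristic JPEG degradation.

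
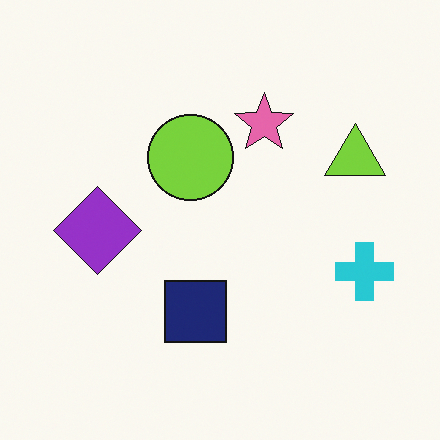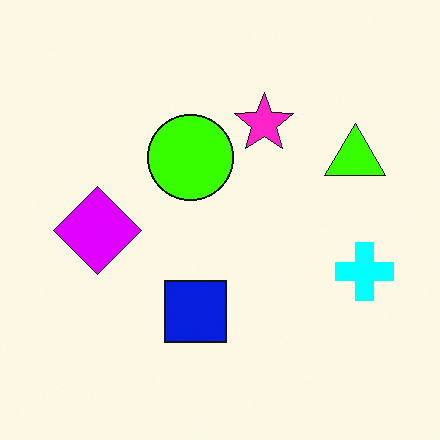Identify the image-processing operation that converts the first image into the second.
The image was heavily oversaturated.

All colors are more vivid — a global saturation change.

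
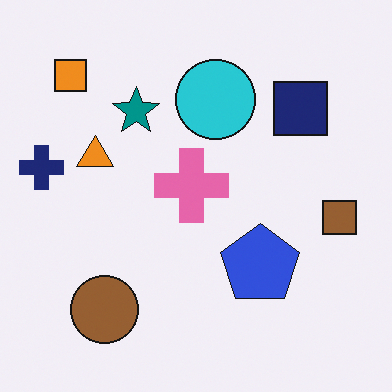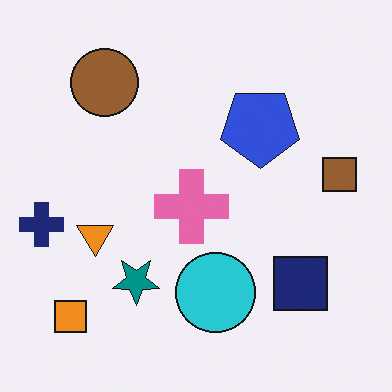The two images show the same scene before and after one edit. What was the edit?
Flipped vertically (top ↔ bottom).

The orange square is in the top-left of the first image and the bottom-left of the second — shapes on opposite sides of the horizontal midline have swapped in a mirror flip.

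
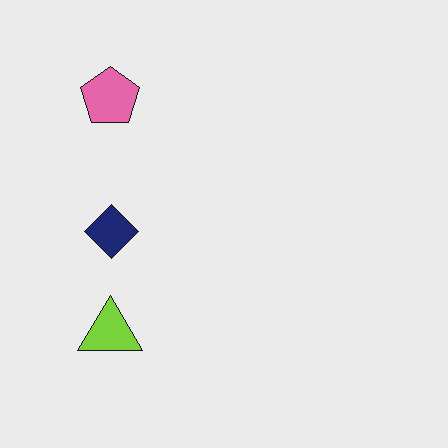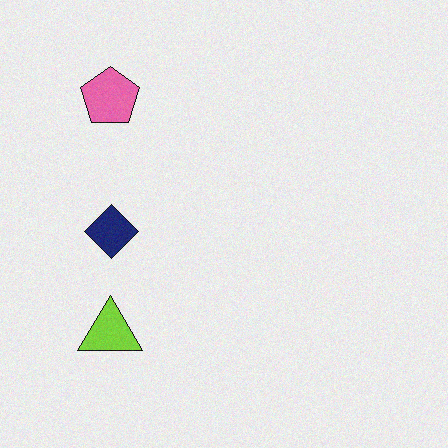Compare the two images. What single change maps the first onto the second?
Degraded with subtle gaussian noise.

Random speckle covers the whole image, including the flat background.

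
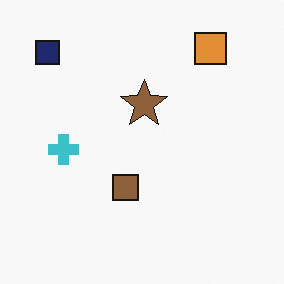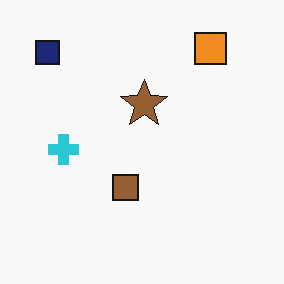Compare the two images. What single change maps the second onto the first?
The transformation is: slightly desaturated.

All colors are more muted and greyish — a global saturation change.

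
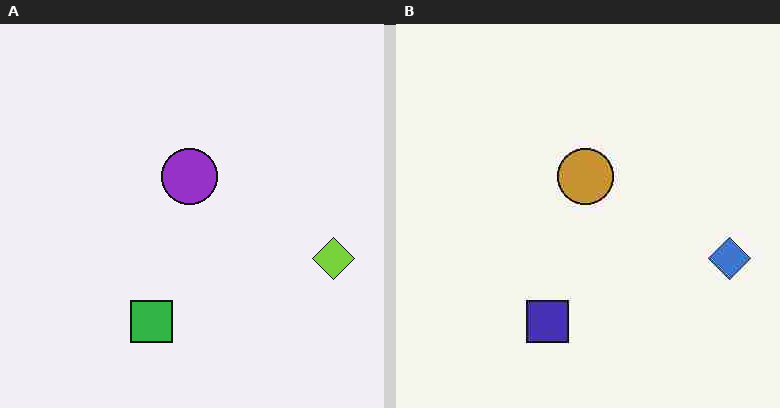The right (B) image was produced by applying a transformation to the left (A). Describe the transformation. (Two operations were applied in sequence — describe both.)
The right (B) image is the left (A) hue-shifted through roughly a third of the color wheel, then degraded with heavy JPEG compression.

Every shape's color has rotated by the same amount around the hue wheel — a uniform hue shift. Blocky 8×8 compression artifacts appear around shape edges and the flat background shows ringing — characteristic JPEG degradation.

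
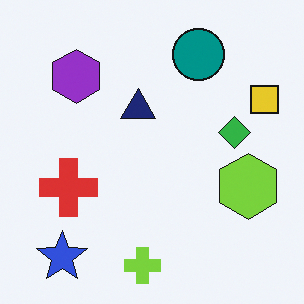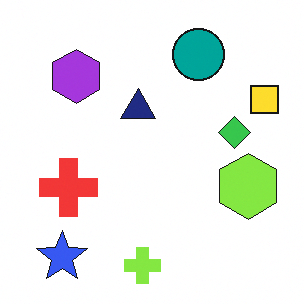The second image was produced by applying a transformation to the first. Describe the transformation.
It was slightly brightened.

Every pixel — background and shapes alike — is uniformly brightened.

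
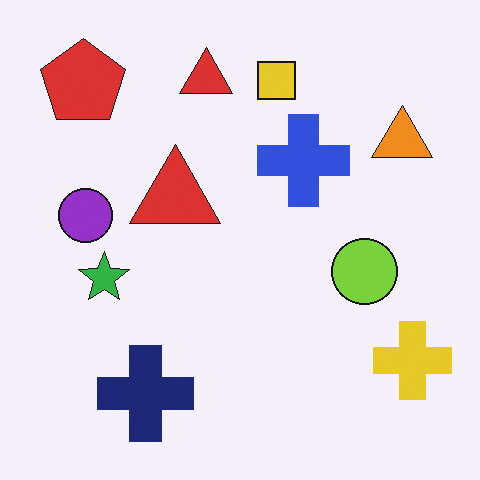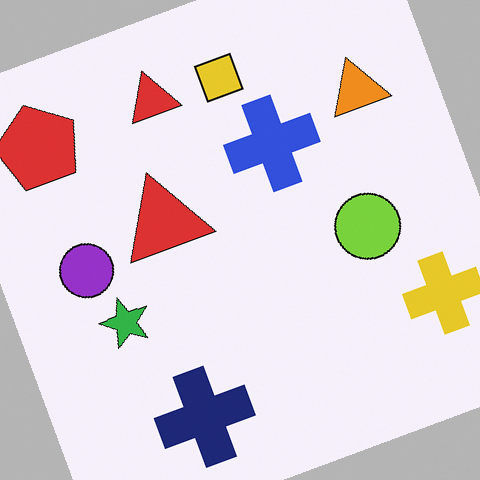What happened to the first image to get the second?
This is the original image rotated counter-clockwise by a clearly visible amount.

Every shape is tilted by the same angle and the image corners show triangular fill wedges — a whole-image rotation by a non-right angle.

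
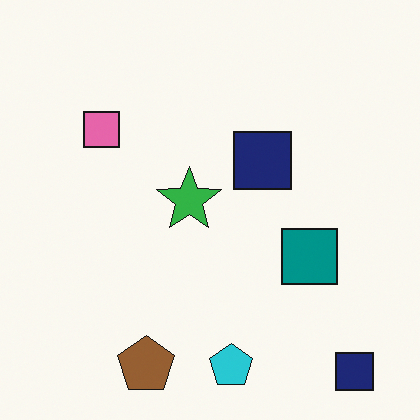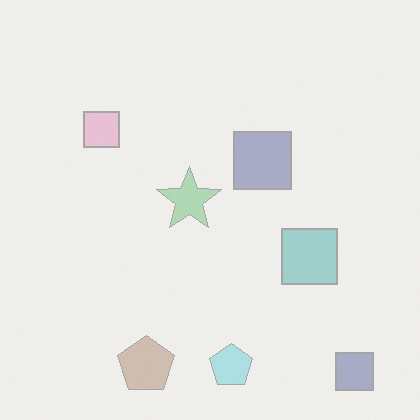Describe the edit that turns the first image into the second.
This is the original image washed out (contrast reduced).

Tones are pushed toward mid-grey across the whole image — a global contrast change.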